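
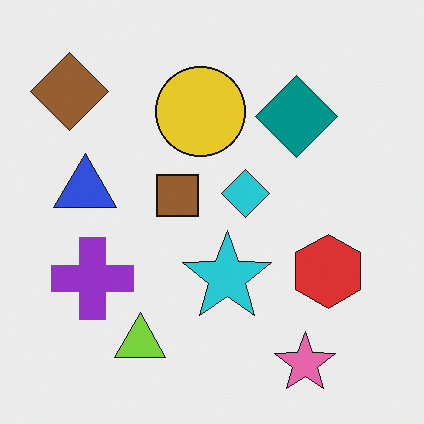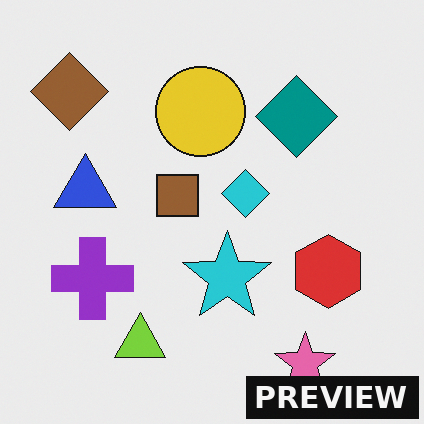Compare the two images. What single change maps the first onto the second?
The transformation is: watermarked with the text "PREVIEW" in the lower-right corner.

A dark label reading "PREVIEW" appears in the lower-right corner.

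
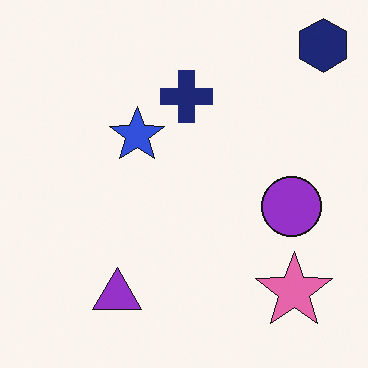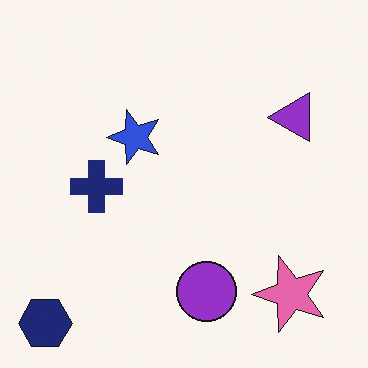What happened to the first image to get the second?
It was transposed (reflected across the top-left ↔ bottom-right diagonal).

Shapes have swapped their row and column positions — what was in the top-right is now in the bottom-left — a diagonal reflection.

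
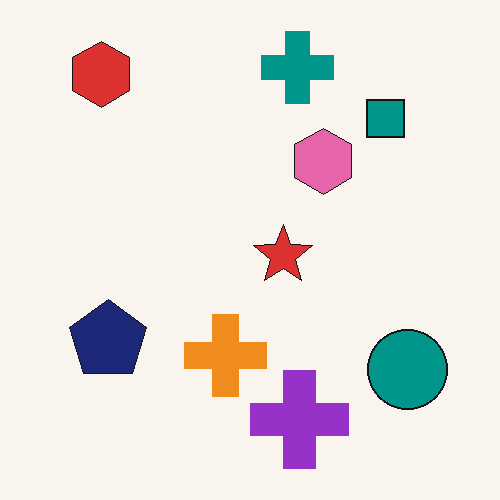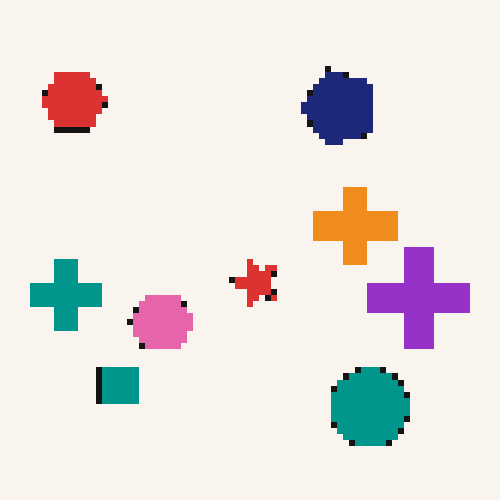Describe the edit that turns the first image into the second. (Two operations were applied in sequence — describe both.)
It was moderately pixelated, then transposed (reflected across the top-left ↔ bottom-right diagonal).

Shapes are reduced to large square blocks; fine edges and outlines are lost — a downscale-then-upscale (mosaic) effect. Shapes have swapped their row and column positions — what was in the top-right is now in the bottom-left — a diagonal reflection.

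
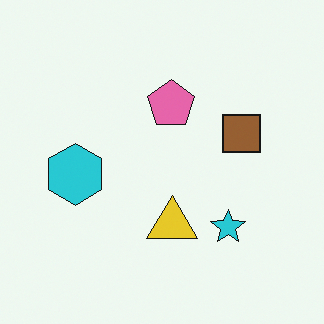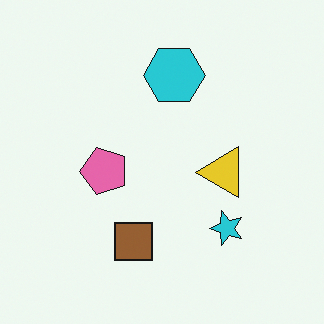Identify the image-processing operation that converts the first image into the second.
The transformation is: transposed (reflected across the top-left ↔ bottom-right diagonal).

Shapes have swapped their row and column positions — what was in the top-right is now in the bottom-left — a diagonal reflection.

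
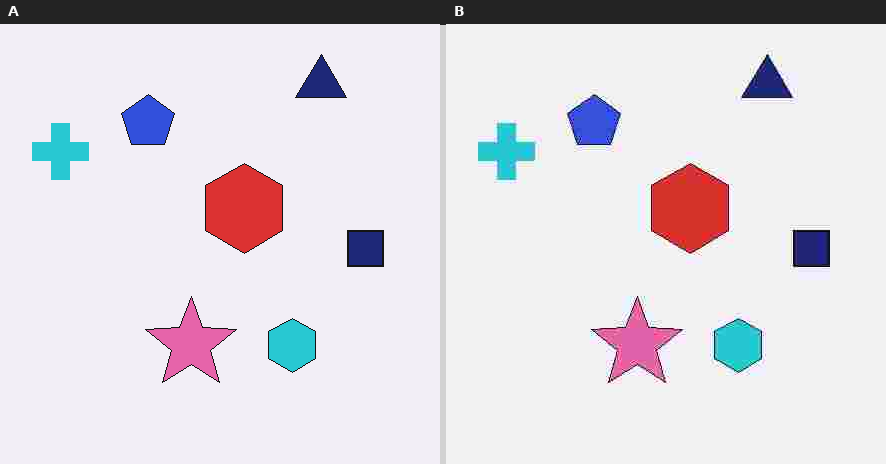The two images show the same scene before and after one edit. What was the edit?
The transformation is: degraded with heavy JPEG compression.

Blocky 8×8 compression artifacts appear around shape edges and the flat background shows ringing — characteristic JPEG degradation.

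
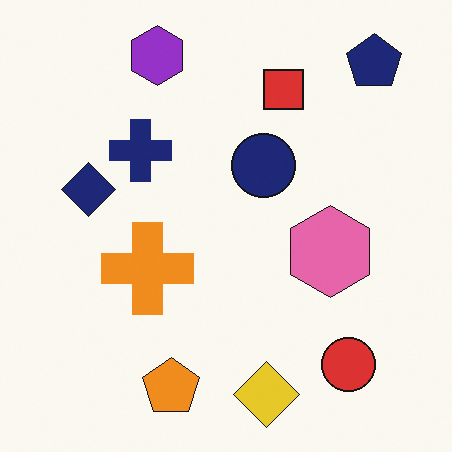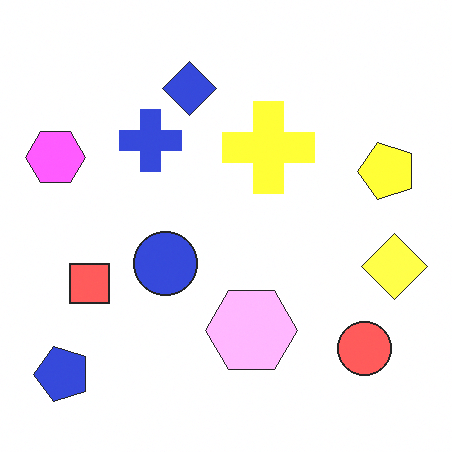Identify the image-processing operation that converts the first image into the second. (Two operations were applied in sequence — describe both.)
The image was brightened a lot, then transposed (reflected across the top-left ↔ bottom-right diagonal).

Every pixel — background and shapes alike — is uniformly brightened. Shapes have swapped their row and column positions — what was in the top-right is now in the bottom-left — a diagonal reflection.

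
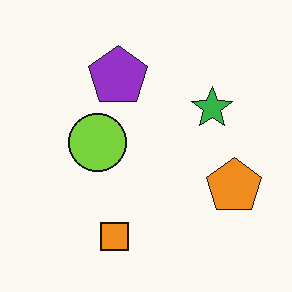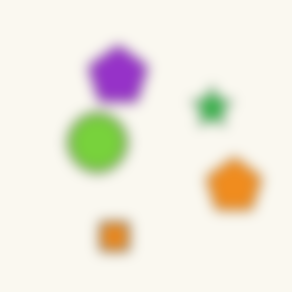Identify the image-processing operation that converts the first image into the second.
The image was heavily blurred.

Shape edges and outlines are uniformly softened across the whole image.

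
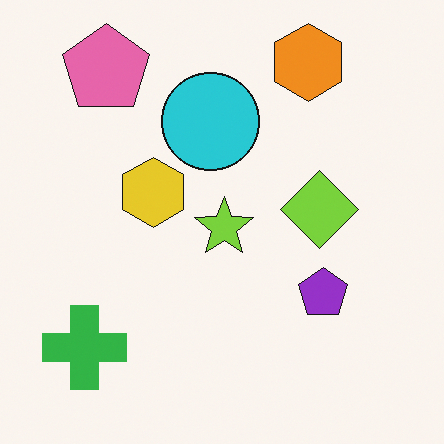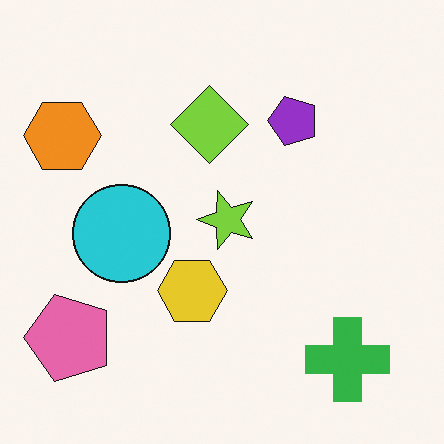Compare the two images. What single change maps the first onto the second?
The transformation is: rotated 90° counter-clockwise.

The pink pentagon sits in the top-left of the first image and the bottom-left of the second — consistent with a whole-image 90° counter-clockwise rotation.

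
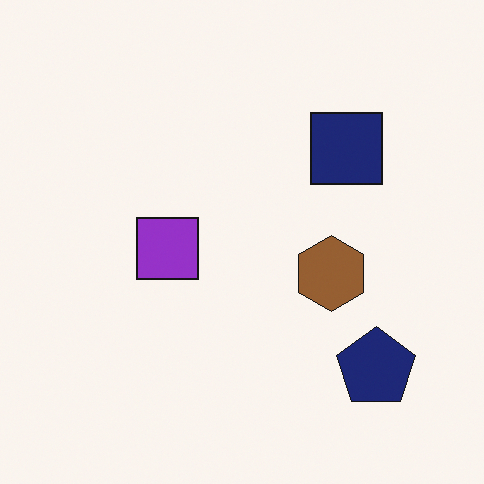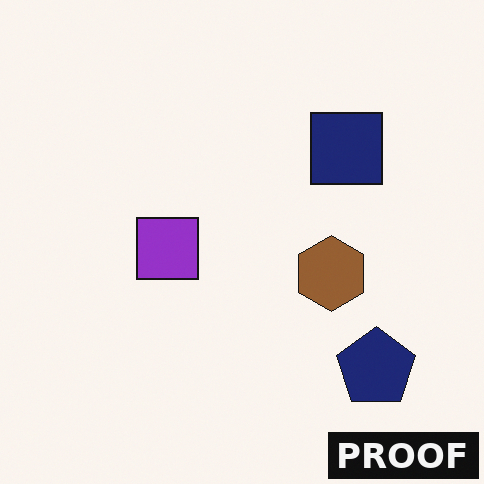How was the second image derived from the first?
This is the original image watermarked with the text "PROOF" in the lower-right corner.

A dark label reading "PROOF" appears in the lower-right corner.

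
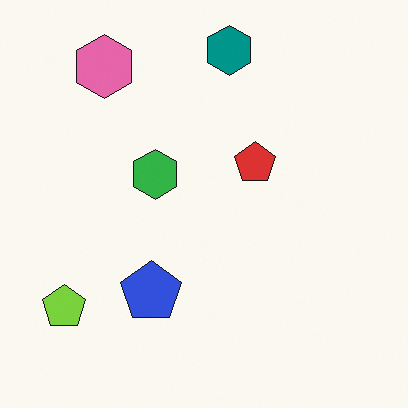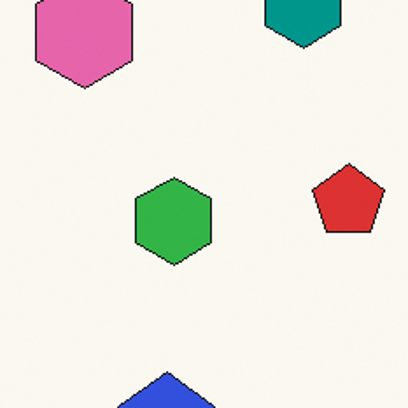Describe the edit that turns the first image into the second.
This is the original image cropped to a noticeably smaller region and rescaled.

The visible shapes are larger and the field of view is narrower; shapes near the original edges may be partly or wholly outside the frame — a crop-and-rescale.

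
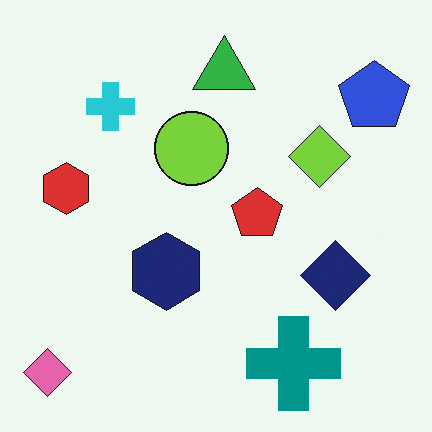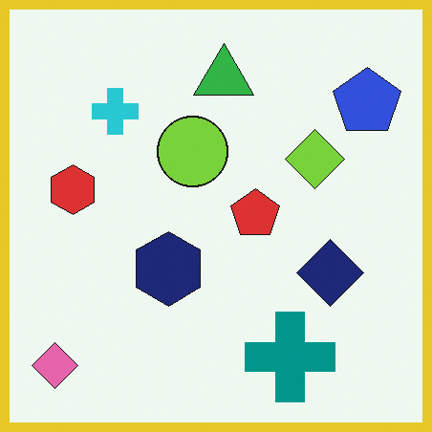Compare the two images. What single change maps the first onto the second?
Framed with a yellow border.

A solid yellow frame runs around the edge of the second image, with the content slightly shrunk inside it.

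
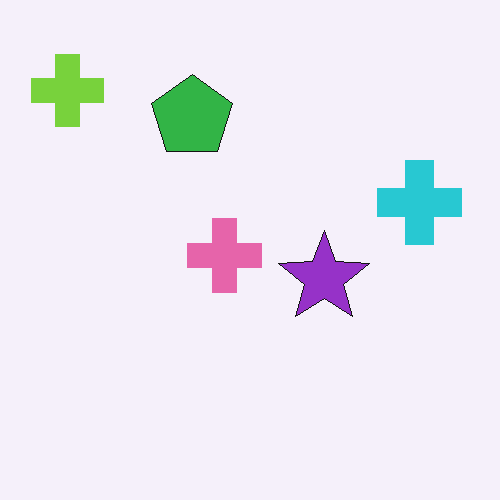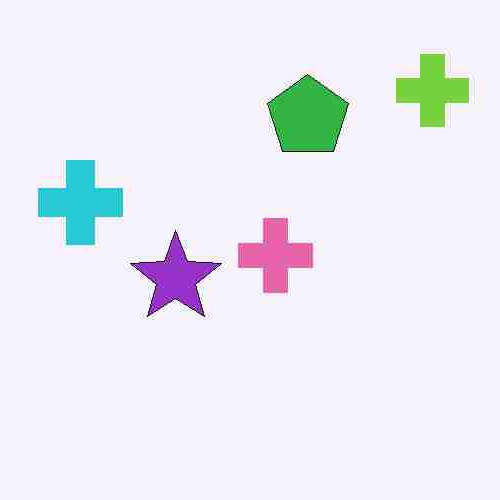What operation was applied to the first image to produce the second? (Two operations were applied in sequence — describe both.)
Heavily JPEG-compressed with obvious blocking artifacts, then flipped horizontally (left ↔ right).

Blocky 8×8 compression artifacts appear around shape edges and the flat background shows ringing — characteristic JPEG degradation. The lime cross is in the top-left of the first image and the top-right of the second — shapes on opposite sides of the vertical midline have swapped in a mirror flip.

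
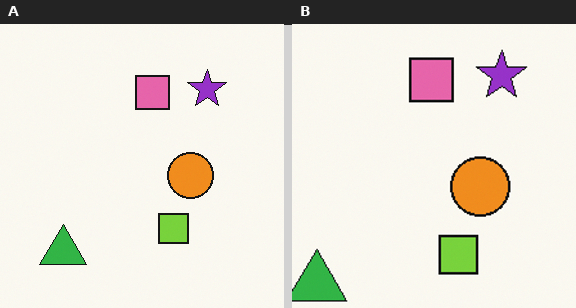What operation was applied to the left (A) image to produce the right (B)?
Cropped to a modestly smaller region and rescaled.

The visible shapes are larger and the field of view is narrower; shapes near the original edges may be partly or wholly outside the frame — a crop-and-rescale.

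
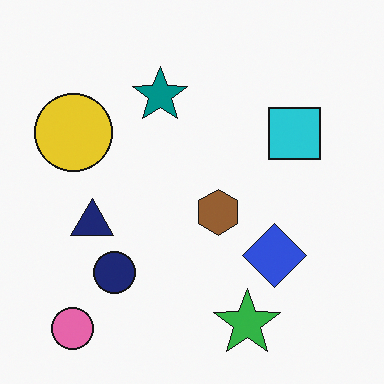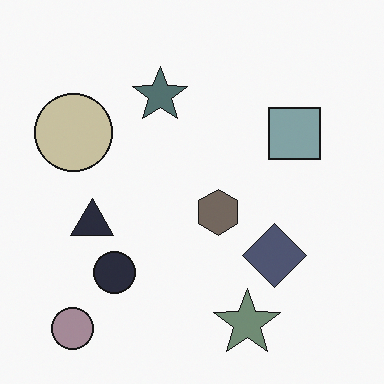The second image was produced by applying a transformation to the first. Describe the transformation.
It was made much more muted (saturation change).

All colors are more muted and greyish — a global saturation change.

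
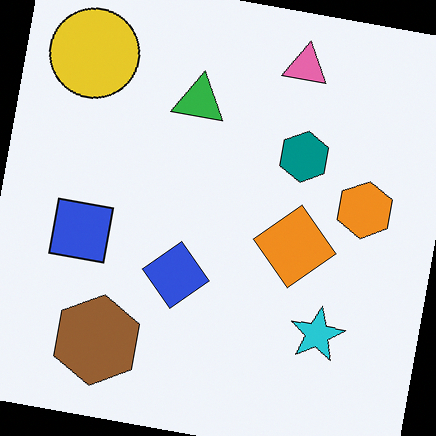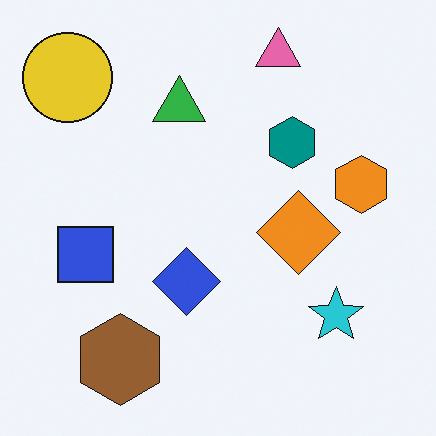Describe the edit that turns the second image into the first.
This is the original image rotated clockwise by a small amount.

Every shape is tilted by the same angle and the image corners show triangular fill wedges — a whole-image rotation by a non-right angle.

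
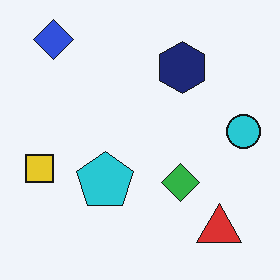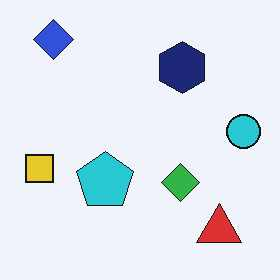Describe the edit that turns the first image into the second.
JPEG-compressed with visible artifacts.

Blocky 8×8 compression artifacts appear around shape edges and the flat background shows ringing — characteristic JPEG degradation.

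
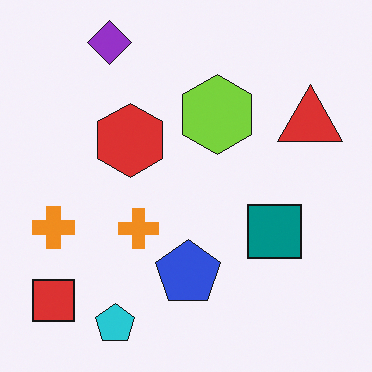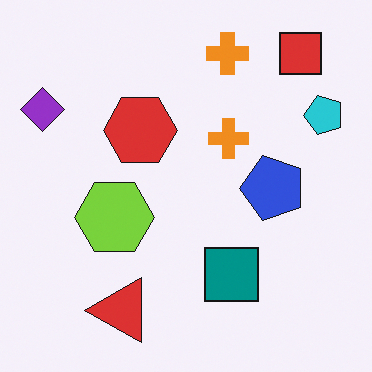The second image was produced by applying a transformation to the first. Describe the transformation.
Transposed (reflected across the top-left ↔ bottom-right diagonal).

Shapes have swapped their row and column positions — what was in the top-right is now in the bottom-left — a diagonal reflection.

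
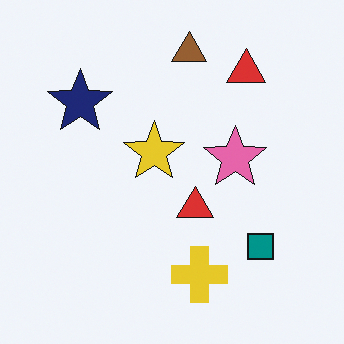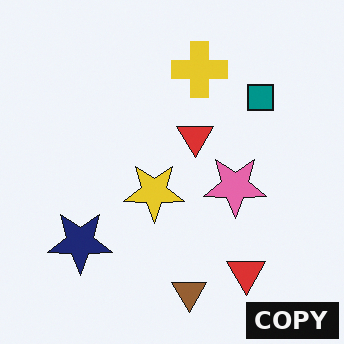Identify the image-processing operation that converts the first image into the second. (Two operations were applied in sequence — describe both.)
The second image is the first flipped vertically (top ↔ bottom), then watermarked with the text "COPY" in the lower-right corner.

The brown triangle is in the top of the first image and the bottom of the second — shapes on opposite sides of the horizontal midline have swapped in a mirror flip. A dark label reading "COPY" appears in the lower-right corner.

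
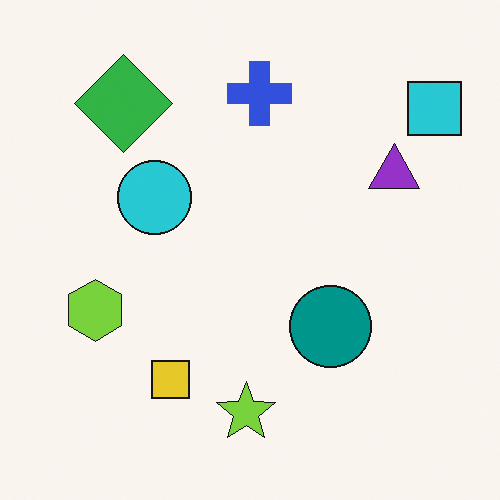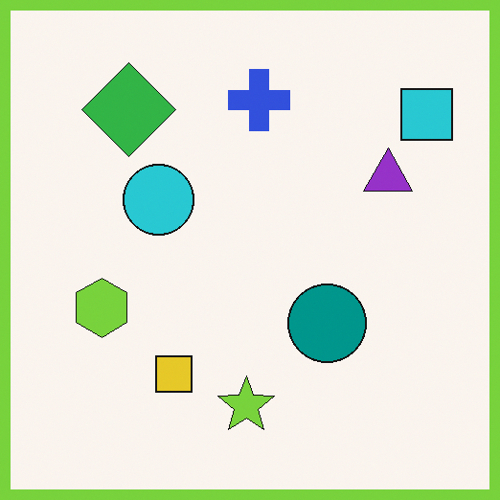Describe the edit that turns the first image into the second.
This is the original image framed with a lime border.

A solid lime frame runs around the edge of the second image, with the content slightly shrunk inside it.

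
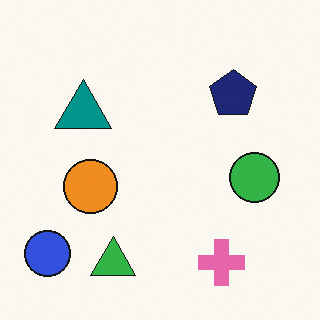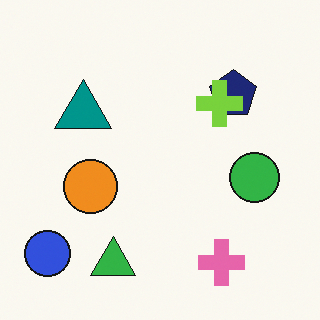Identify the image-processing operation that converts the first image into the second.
Overlaid with an additional lime cross.

A lime cross appears in the second image that is absent from the first.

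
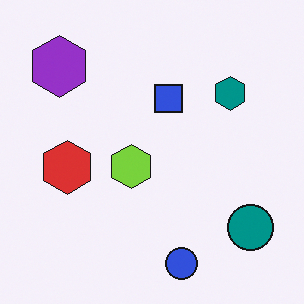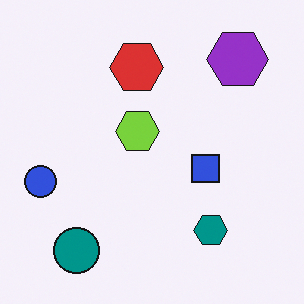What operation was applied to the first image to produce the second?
The second image is the first rotated 90° clockwise.

The purple hexagon sits in the top-left of the first image and the top-right of the second — consistent with a whole-image 90° clockwise rotation.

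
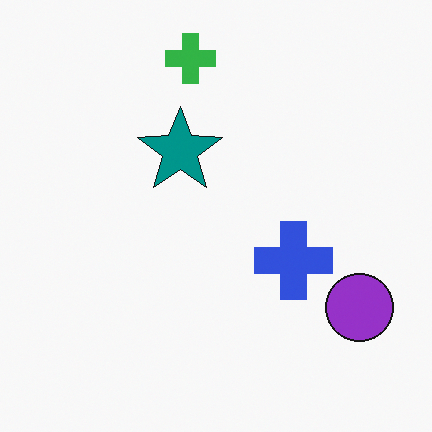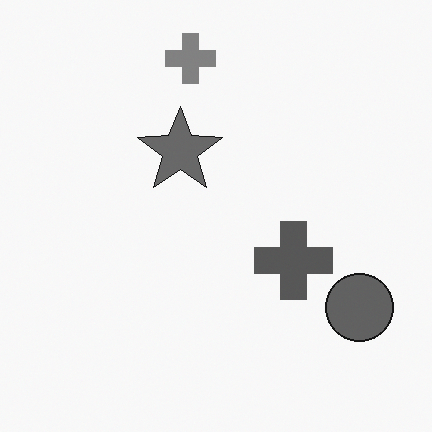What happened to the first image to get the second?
It was converted to grayscale.

All color is removed — every shape is now a shade of grey.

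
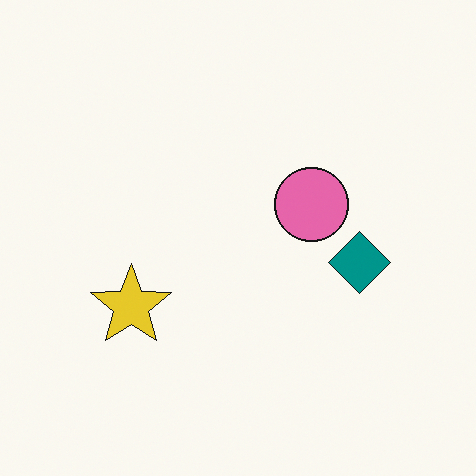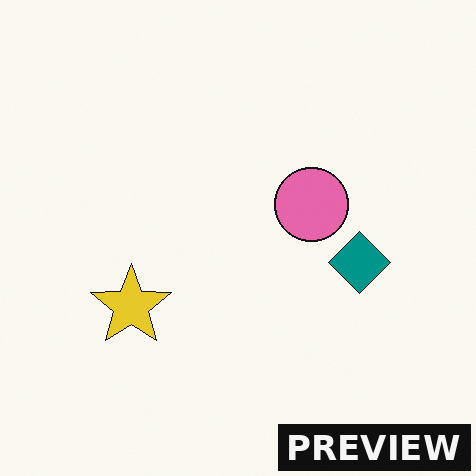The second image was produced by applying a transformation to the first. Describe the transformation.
The second image is the first watermarked with the text "PREVIEW" in the lower-right corner.

A dark label reading "PREVIEW" appears in the lower-right corner.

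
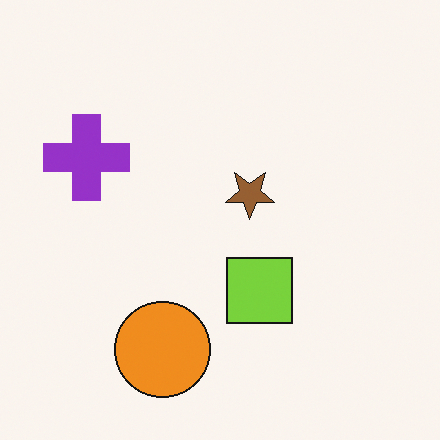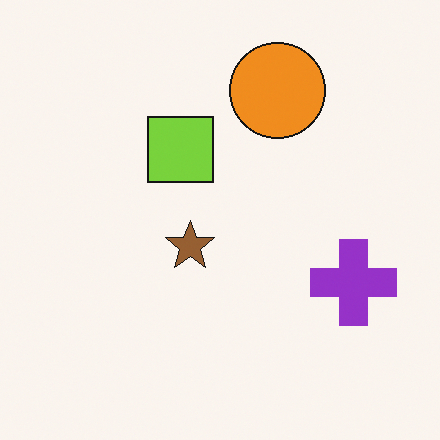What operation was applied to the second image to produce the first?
The transformation is: rotated 180°.

The purple cross sits in the right of the second image and the left of the first — consistent with a whole-image 180° rotation.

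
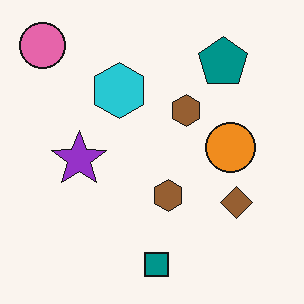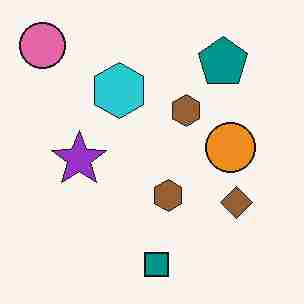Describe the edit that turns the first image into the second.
The second image is the first degraded with heavy JPEG compression.

Blocky 8×8 compression artifacts appear around shape edges and the flat background shows ringing — characteristic JPEG degradation.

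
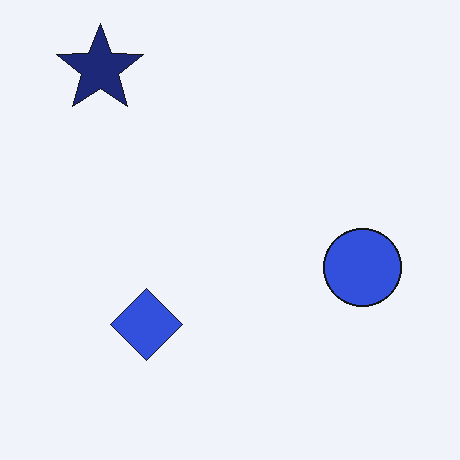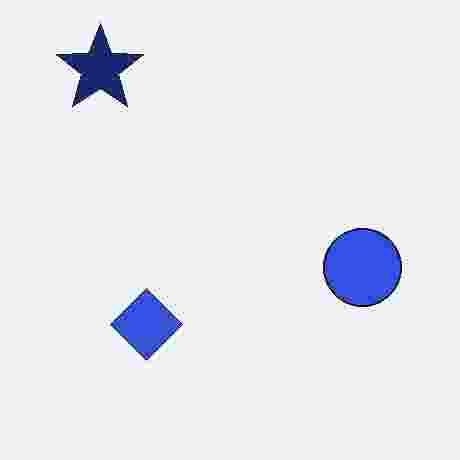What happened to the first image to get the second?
The second image is the first heavily JPEG-compressed with obvious blocking artifacts.

Blocky 8×8 compression artifacts appear around shape edges and the flat background shows ringing — characteristic JPEG degradation.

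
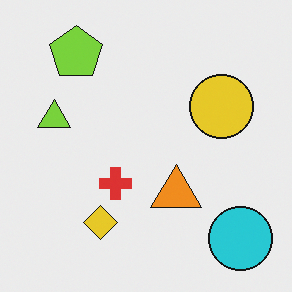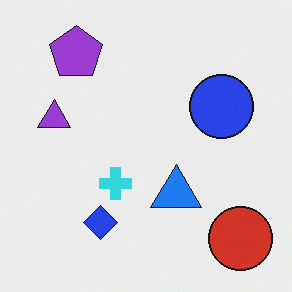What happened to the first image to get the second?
The transformation is: hue-shifted through roughly half the color wheel.

Every shape's color has rotated by the same amount around the hue wheel — a uniform hue shift.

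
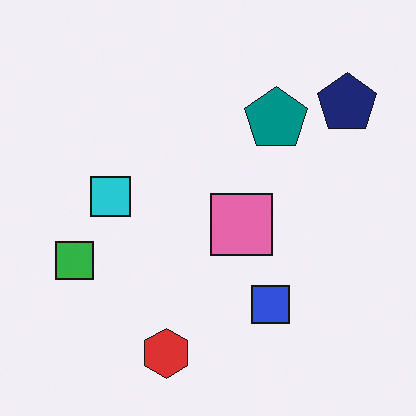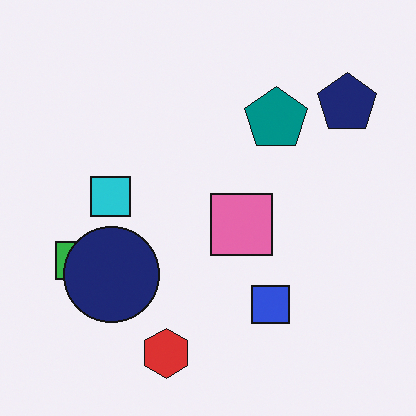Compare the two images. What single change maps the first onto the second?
Overlaid with an additional navy circle.

A navy circle appears in the second image that is absent from the first.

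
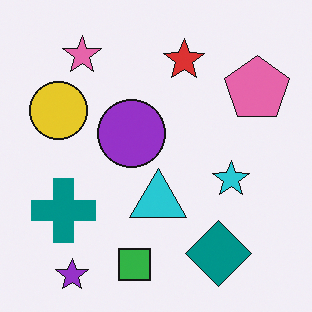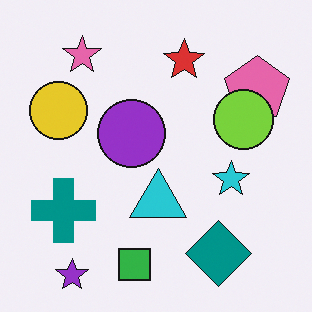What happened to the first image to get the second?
It was overlaid with an additional lime circle.

A lime circle appears in the second image that is absent from the first.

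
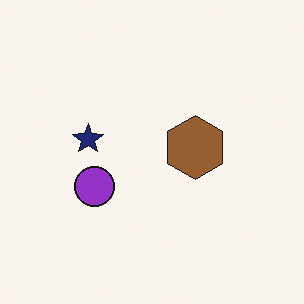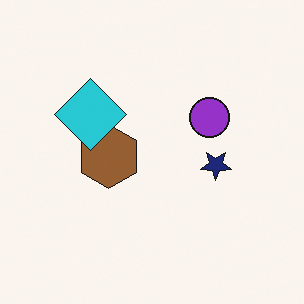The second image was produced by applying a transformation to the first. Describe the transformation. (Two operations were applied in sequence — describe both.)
Rotated 180°, then overlaid with an additional cyan diamond.

The purple circle sits in the left of the first image and the right of the second — consistent with a whole-image 180° rotation. A cyan diamond appears in the second image that is absent from the first.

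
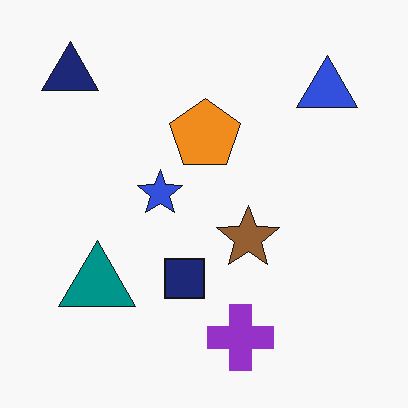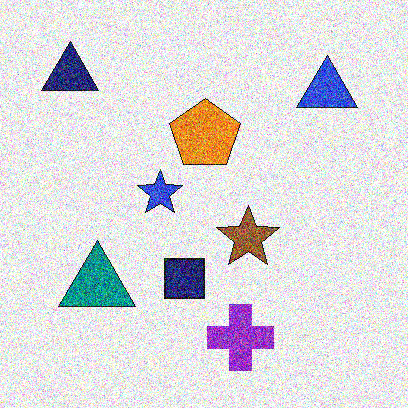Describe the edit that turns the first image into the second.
The second image is the first degraded with a thick layer of grain.

Random speckle covers the whole image, including the flat background.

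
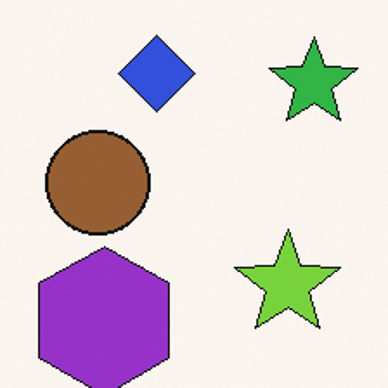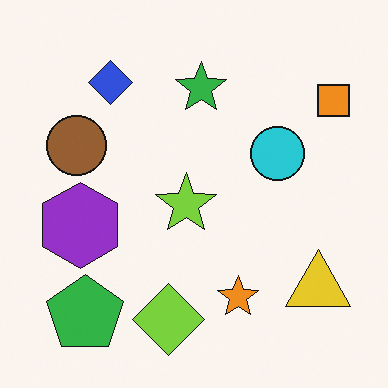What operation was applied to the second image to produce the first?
The transformation is: cropped to a noticeably smaller region and rescaled.

The visible shapes are larger and the field of view is narrower; shapes near the original edges may be partly or wholly outside the frame — a crop-and-rescale.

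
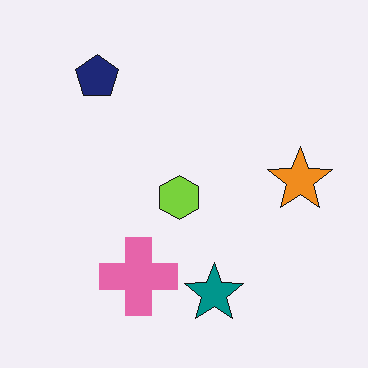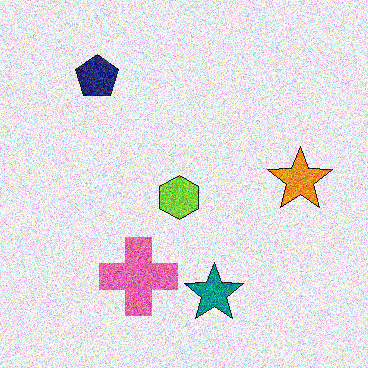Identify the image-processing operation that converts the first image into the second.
The second image is the first degraded with strong gaussian noise.

Random speckle covers the whole image, including the flat background.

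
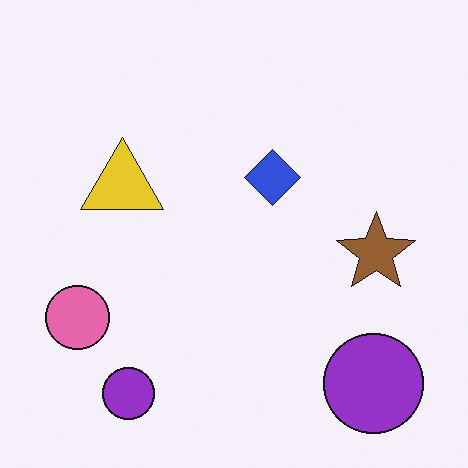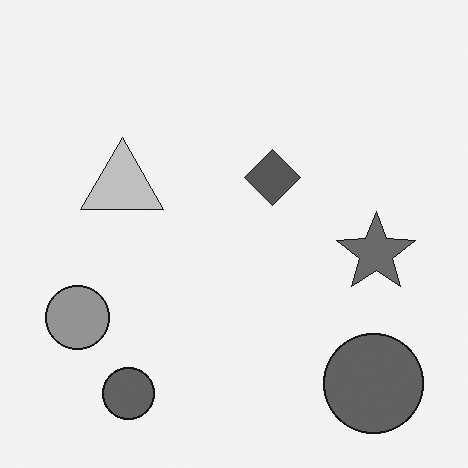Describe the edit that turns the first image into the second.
The second image is the first converted to grayscale.

All color is removed — every shape is now a shade of grey.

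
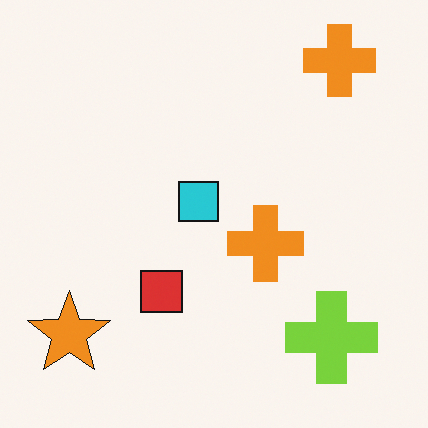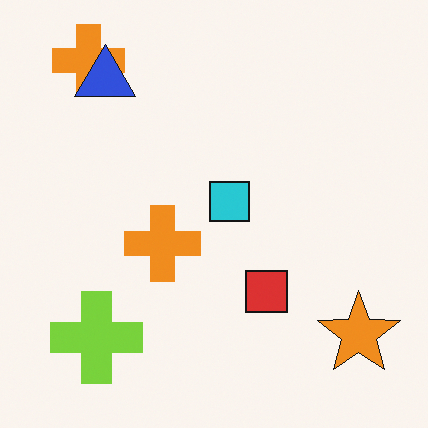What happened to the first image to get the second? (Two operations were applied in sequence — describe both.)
Flipped horizontally (left ↔ right), then overlaid with an additional blue triangle.

The orange star is in the bottom-left of the first image and the bottom-right of the second — shapes on opposite sides of the vertical midline have swapped in a mirror flip. A blue triangle appears in the second image that is absent from the first.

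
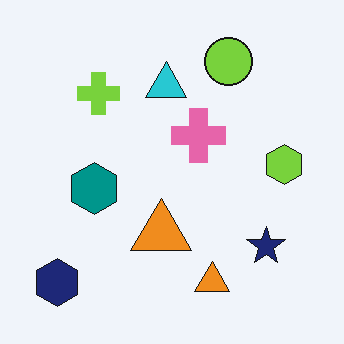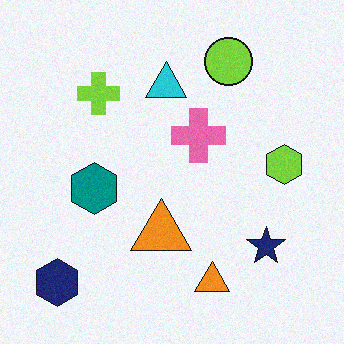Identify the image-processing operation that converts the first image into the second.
The transformation is: degraded with a light layer of grain.

Random speckle covers the whole image, including the flat background.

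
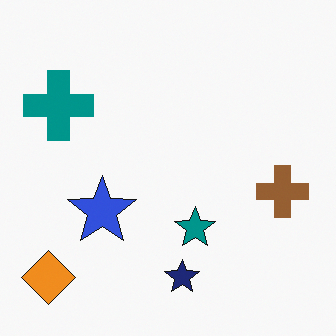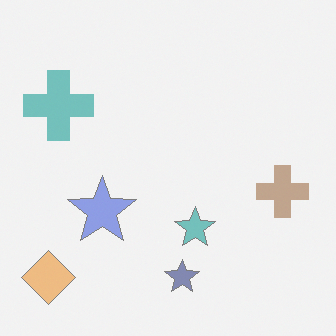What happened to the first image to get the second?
The transformation is: washed out (contrast reduced).

Tones are pushed toward mid-grey across the whole image — a global contrast change.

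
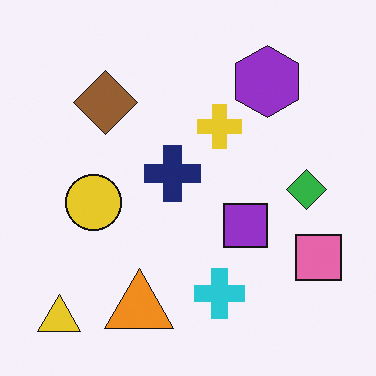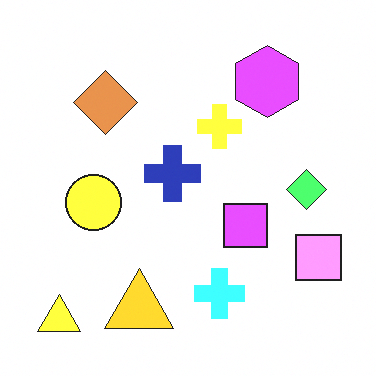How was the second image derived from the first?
The transformation is: noticeably brightened.

Every pixel — background and shapes alike — is uniformly brightened.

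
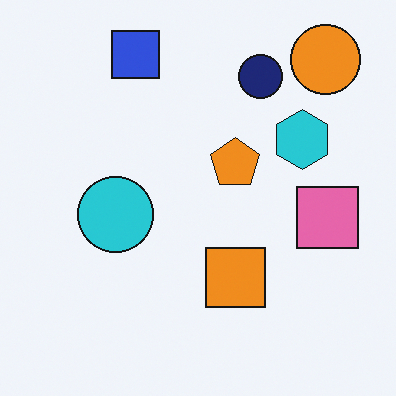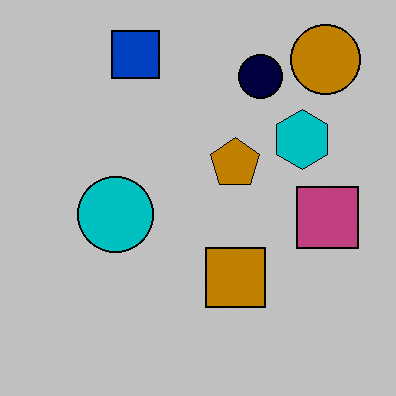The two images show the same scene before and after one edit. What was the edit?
Heavily posterized to just a handful of flat colors.

Each flat color has snapped to a coarser quantized level — most visibly, the near-white background has dropped to a flat grey.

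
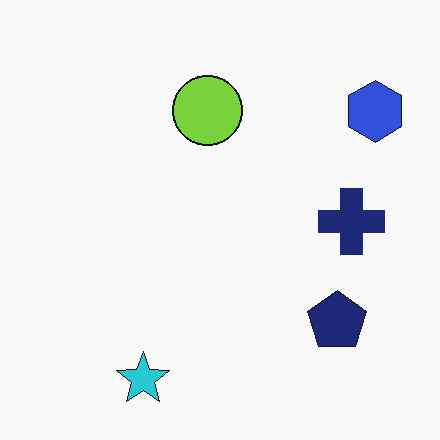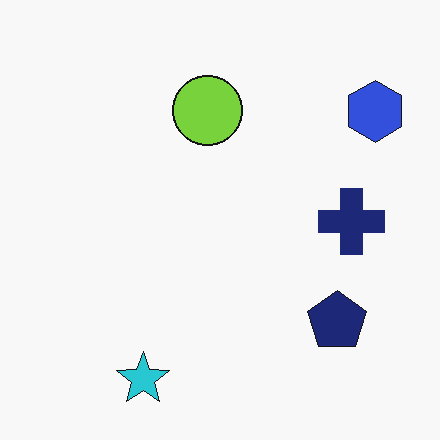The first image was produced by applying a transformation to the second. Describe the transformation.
This is the original image JPEG-compressed with visible artifacts.

Blocky 8×8 compression artifacts appear around shape edges and the flat background shows ringing — characteristic JPEG degradation.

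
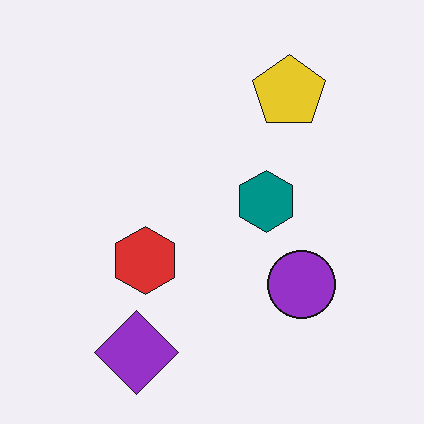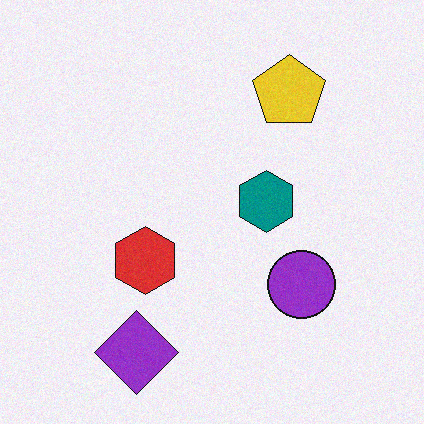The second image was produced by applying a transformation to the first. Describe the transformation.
Degraded with subtle gaussian noise.

Random speckle covers the whole image, including the flat background.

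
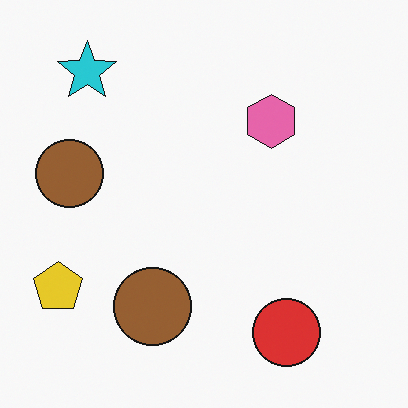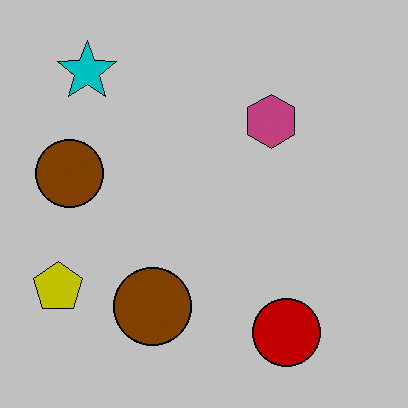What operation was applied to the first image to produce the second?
The second image is the first heavily posterized to just a handful of flat colors.

Each flat color has snapped to a coarser quantized level — most visibly, the near-white background has dropped to a flat grey.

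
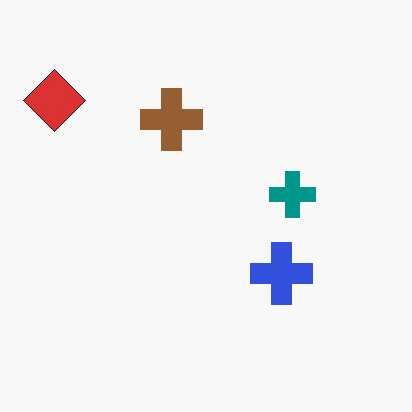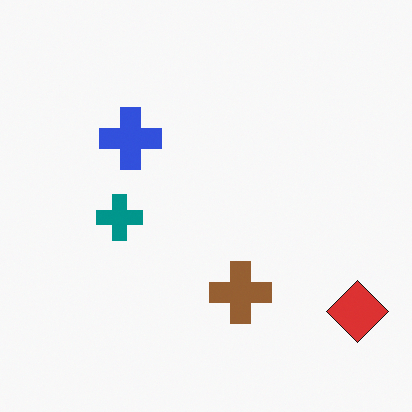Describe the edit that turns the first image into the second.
Rotated 180°.

The red diamond sits in the top-left of the first image and the bottom-right of the second — consistent with a whole-image 180° rotation.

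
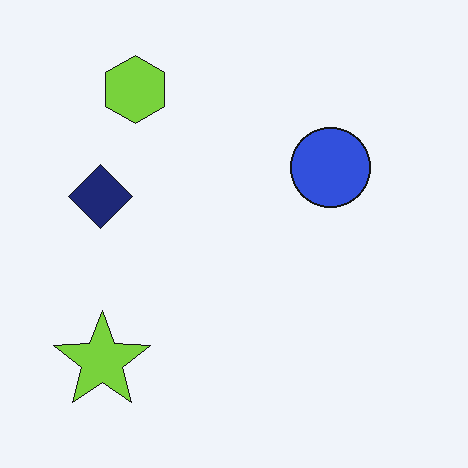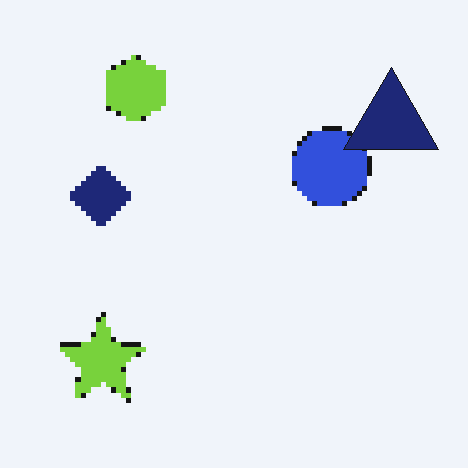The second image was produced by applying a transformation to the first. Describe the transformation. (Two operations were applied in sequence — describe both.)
It was mildly pixelated, then overlaid with an additional navy triangle.

Shapes are reduced to large square blocks; fine edges and outlines are lost — a downscale-then-upscale (mosaic) effect. A navy triangle appears in the second image that is absent from the first.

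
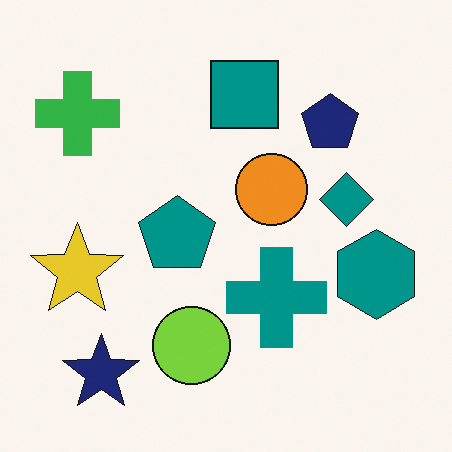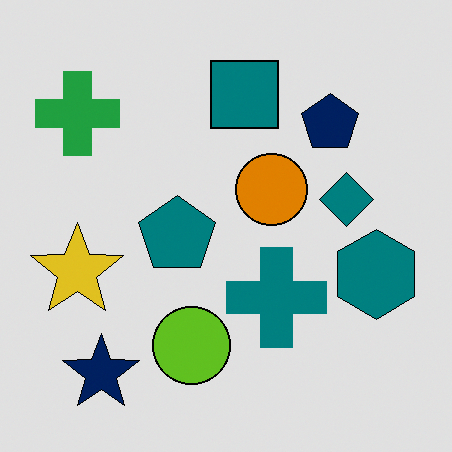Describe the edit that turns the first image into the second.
This is the original image posterized to a reduced palette.

Each flat color has snapped to a coarser quantized level — most visibly, the near-white background has dropped to a flat grey.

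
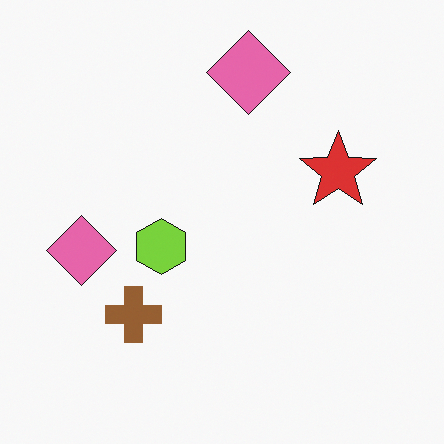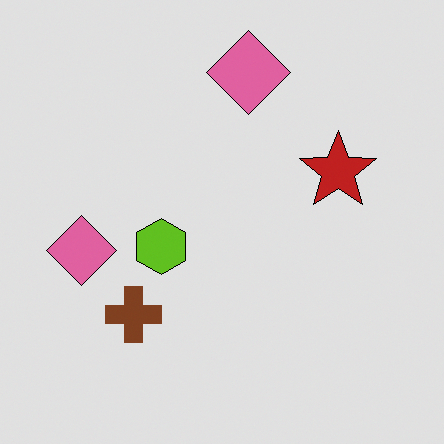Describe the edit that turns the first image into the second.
The second image is the first moderately posterized.

Each flat color has snapped to a coarser quantized level — most visibly, the near-white background has dropped to a flat grey.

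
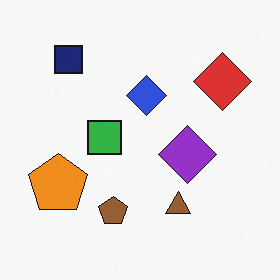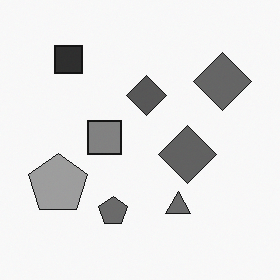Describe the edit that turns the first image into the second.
This is the original image converted to grayscale.

All color is removed — every shape is now a shade of grey.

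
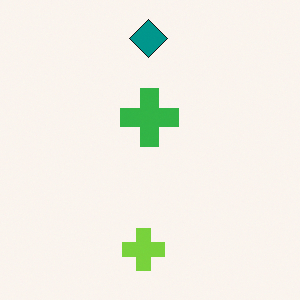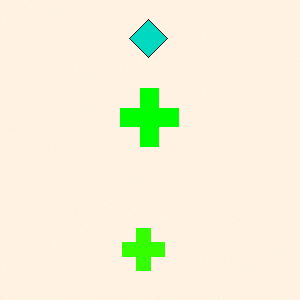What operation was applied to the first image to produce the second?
Made much more vivid (saturation change).

All colors are more vivid — a global saturation change.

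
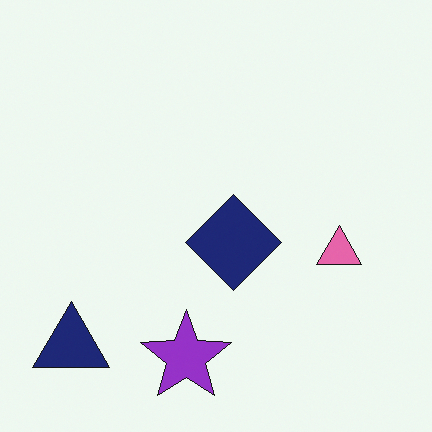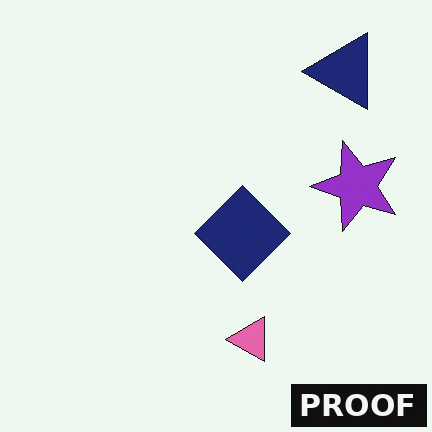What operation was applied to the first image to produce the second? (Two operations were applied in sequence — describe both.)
This is the original image transposed (reflected across the top-left ↔ bottom-right diagonal), then watermarked with the text "PROOF" in the lower-right corner.

Shapes have swapped their row and column positions — what was in the top-right is now in the bottom-left — a diagonal reflection. A dark label reading "PROOF" appears in the lower-right corner.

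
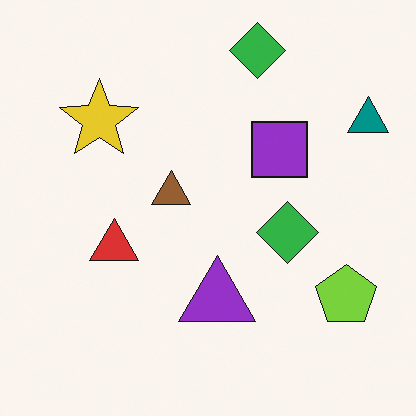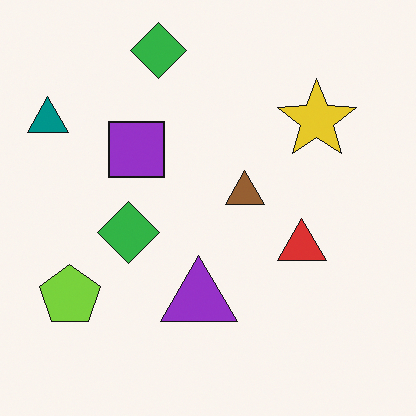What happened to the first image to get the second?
The image was flipped horizontally (left ↔ right).

The teal triangle is in the top-right of the first image and the top-left of the second — shapes on opposite sides of the vertical midline have swapped in a mirror flip.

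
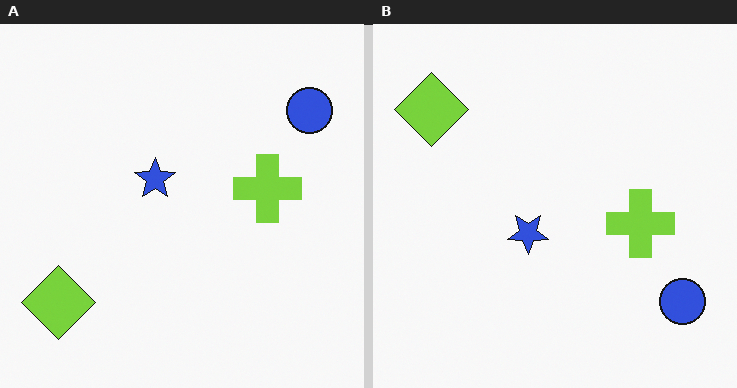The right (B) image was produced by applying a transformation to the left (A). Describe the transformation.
The transformation is: flipped vertically (top ↔ bottom).

The lime diamond is in the bottom-left of the left (A) image and the top-left of the right (B) — shapes on opposite sides of the horizontal midline have swapped in a mirror flip.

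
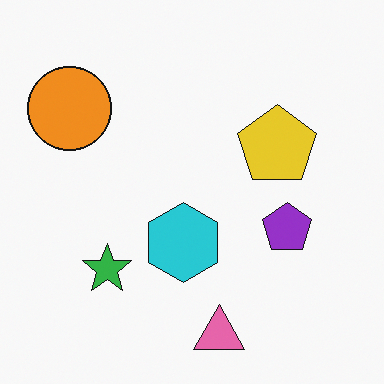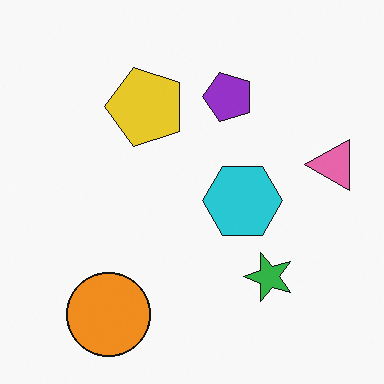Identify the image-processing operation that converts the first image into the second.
The transformation is: rotated 90° counter-clockwise.

The orange circle sits in the top-left of the first image and the bottom-left of the second — consistent with a whole-image 90° counter-clockwise rotation.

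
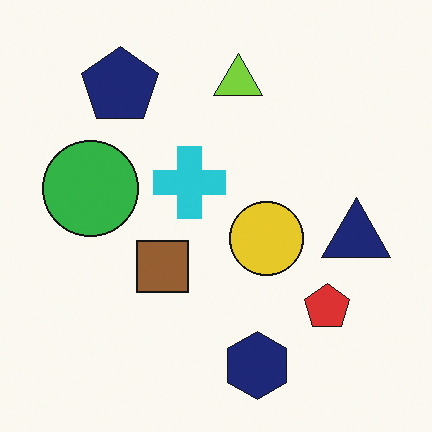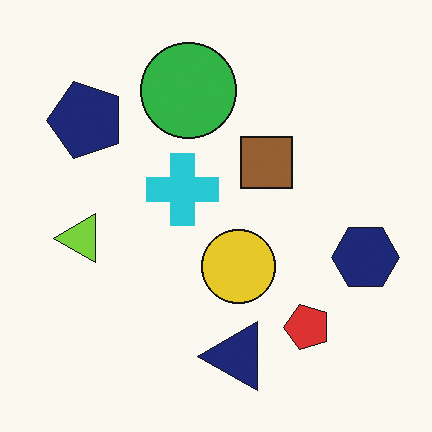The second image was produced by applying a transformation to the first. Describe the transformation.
Transposed (reflected across the top-left ↔ bottom-right diagonal).

Shapes have swapped their row and column positions — what was in the top-right is now in the bottom-left — a diagonal reflection.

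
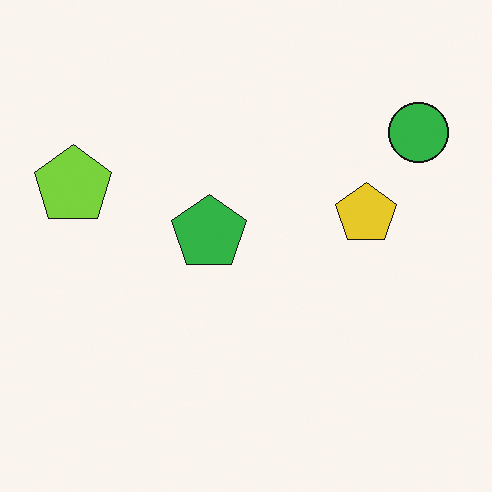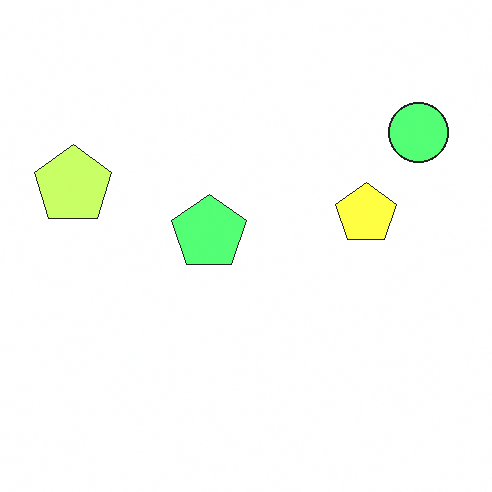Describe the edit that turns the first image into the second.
This is the original image substantially brightened.

Every pixel — background and shapes alike — is uniformly brightened.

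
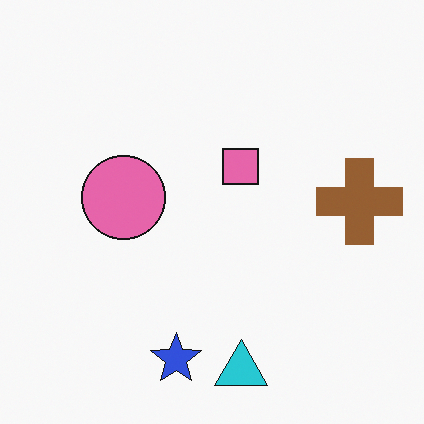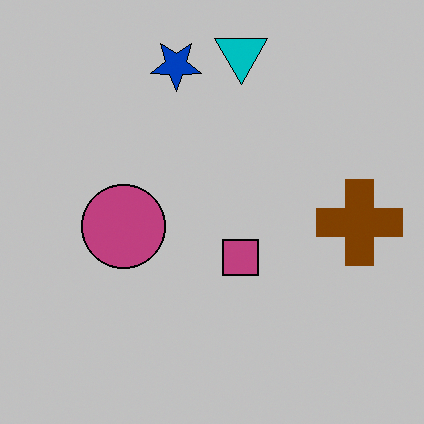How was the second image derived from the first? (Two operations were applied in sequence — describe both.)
Heavily posterized to just a handful of flat colors, then flipped vertically (top ↔ bottom).

Each flat color has snapped to a coarser quantized level — most visibly, the near-white background has dropped to a flat grey. The cyan triangle is in the bottom of the first image and the top of the second — shapes on opposite sides of the horizontal midline have swapped in a mirror flip.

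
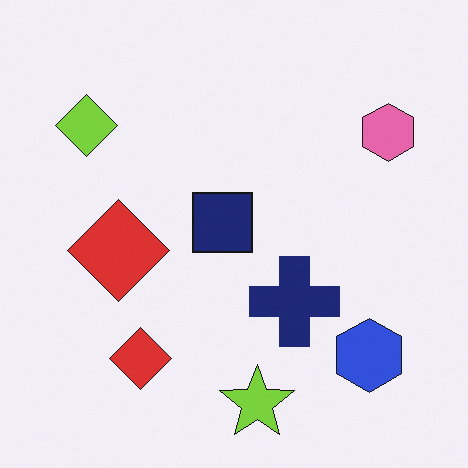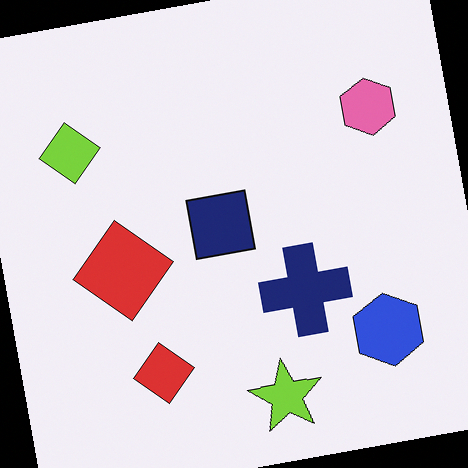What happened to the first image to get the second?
The second image is the first rotated counter-clockwise by a few degrees.

Every shape is tilted by the same angle and the image corners show triangular fill wedges — a whole-image rotation by a non-right angle.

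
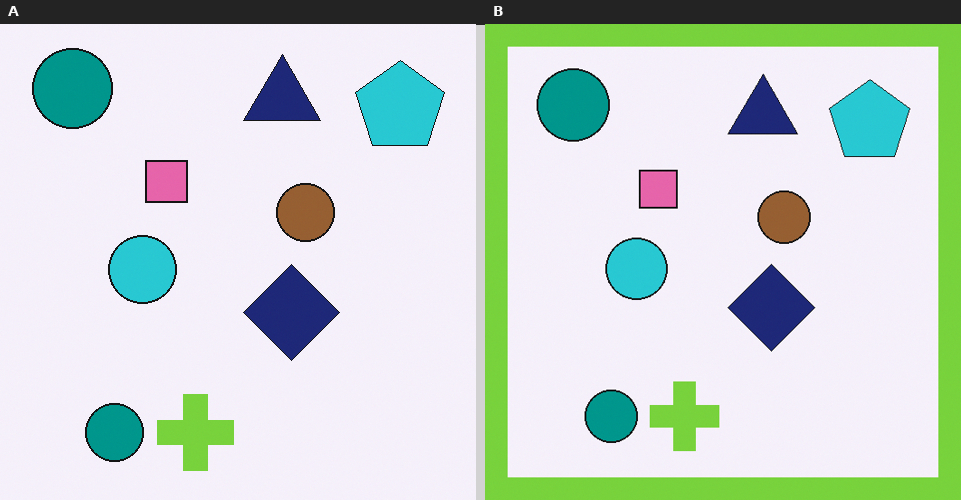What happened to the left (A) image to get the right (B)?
The transformation is: framed with a lime border.

A solid lime frame runs around the edge of the right (B) image, with the content slightly shrunk inside it.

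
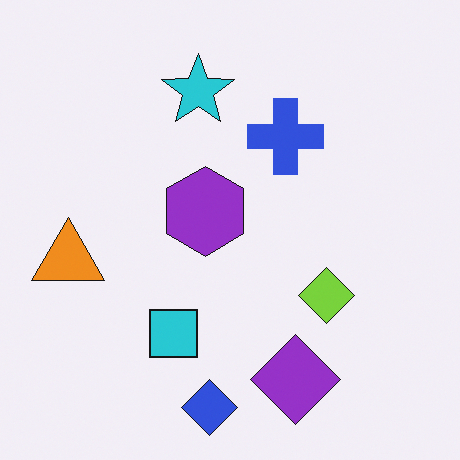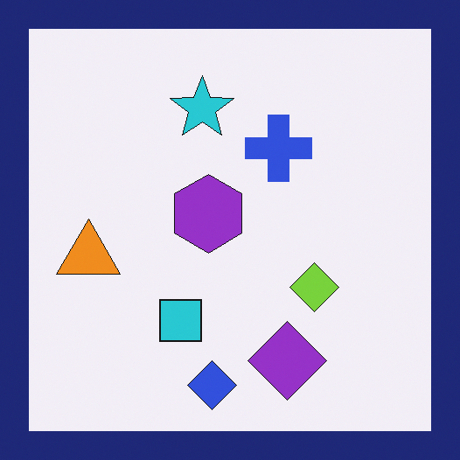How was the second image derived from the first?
This is the original image framed with a navy border.

A solid navy frame runs around the edge of the second image, with the content slightly shrunk inside it.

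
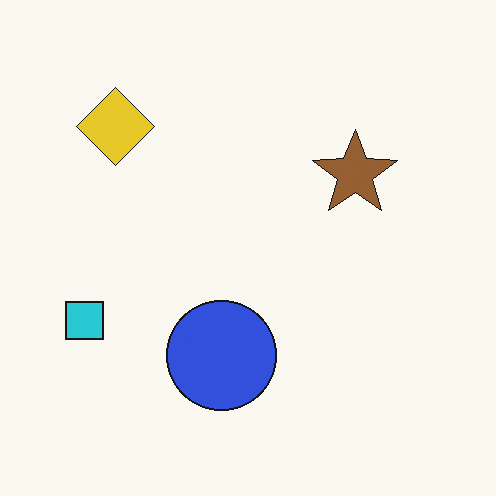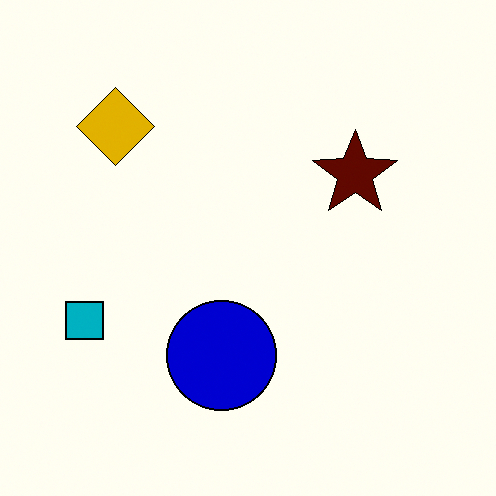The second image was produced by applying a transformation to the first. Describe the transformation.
The transformation is: given much higher contrast.

Tones are pushed away from mid-grey across the whole image — a global contrast change.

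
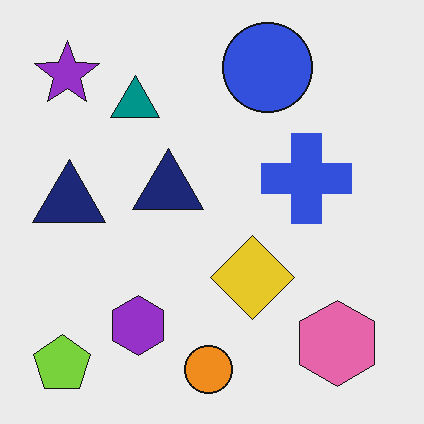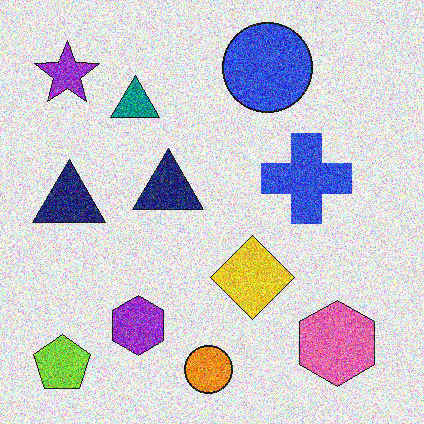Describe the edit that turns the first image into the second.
Degraded with strong gaussian noise.

Random speckle covers the whole image, including the flat background.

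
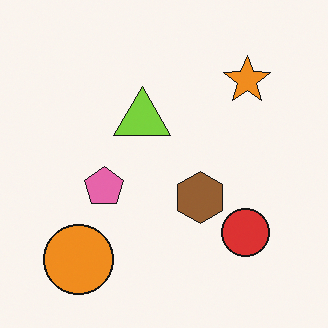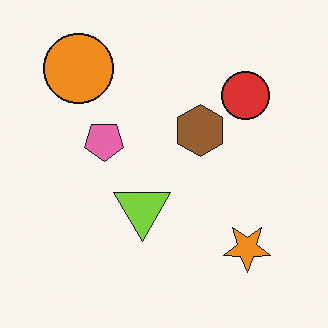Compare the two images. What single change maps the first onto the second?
The second image is the first flipped vertically (top ↔ bottom).

The orange circle is in the bottom-left of the first image and the top-left of the second — shapes on opposite sides of the horizontal midline have swapped in a mirror flip.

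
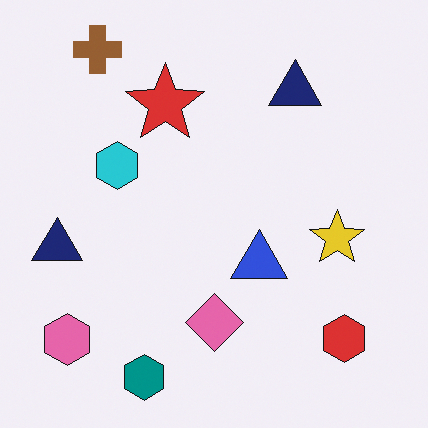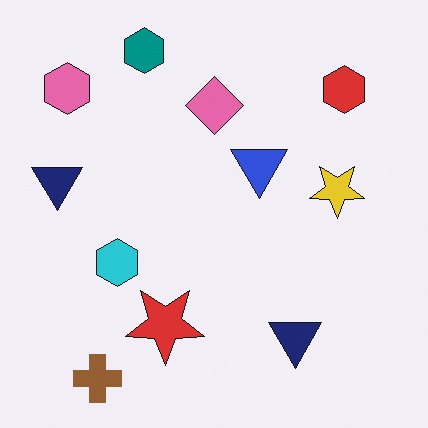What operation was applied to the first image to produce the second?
The image was flipped vertically (top ↔ bottom).

The brown cross is in the top-left of the first image and the bottom-left of the second — shapes on opposite sides of the horizontal midline have swapped in a mirror flip.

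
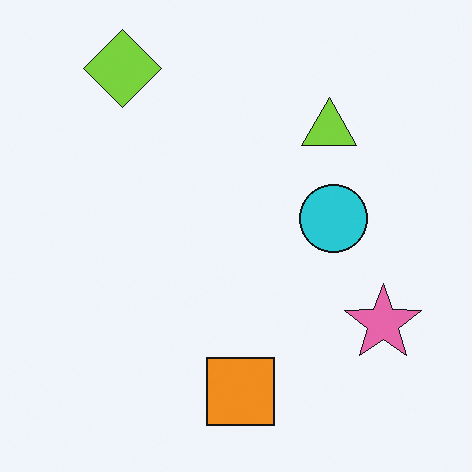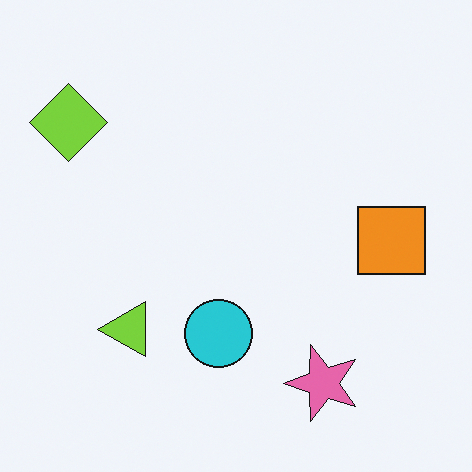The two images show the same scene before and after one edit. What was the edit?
The second image is the first transposed (reflected across the top-left ↔ bottom-right diagonal).

Shapes have swapped their row and column positions — what was in the top-right is now in the bottom-left — a diagonal reflection.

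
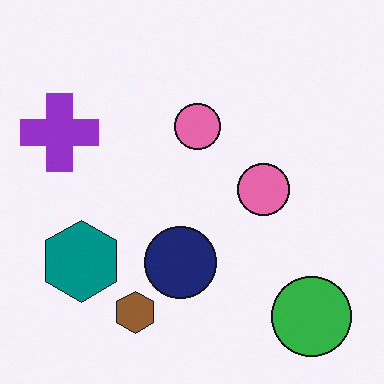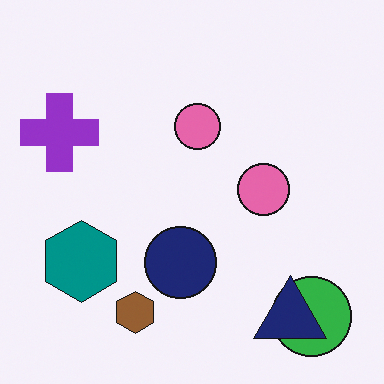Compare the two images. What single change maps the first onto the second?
It was overlaid with an additional navy triangle.

A navy triangle appears in the second image that is absent from the first.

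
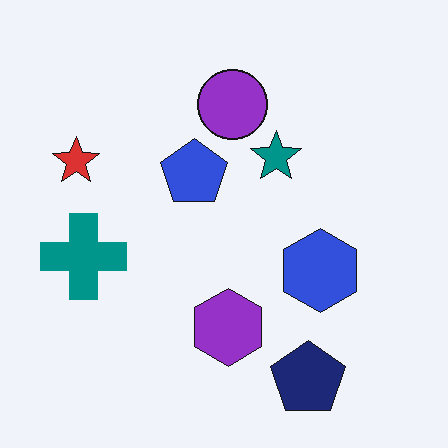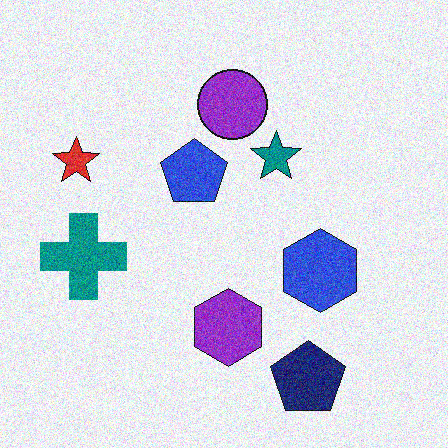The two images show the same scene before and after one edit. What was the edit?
It was degraded with moderate additive noise.

Random speckle covers the whole image, including the flat background.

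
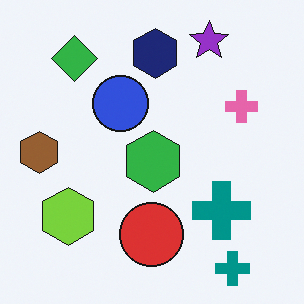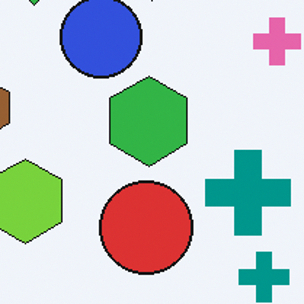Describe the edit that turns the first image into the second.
This is the original image cropped slightly and scaled back up.

The visible shapes are larger and the field of view is narrower; shapes near the original edges may be partly or wholly outside the frame — a crop-and-rescale.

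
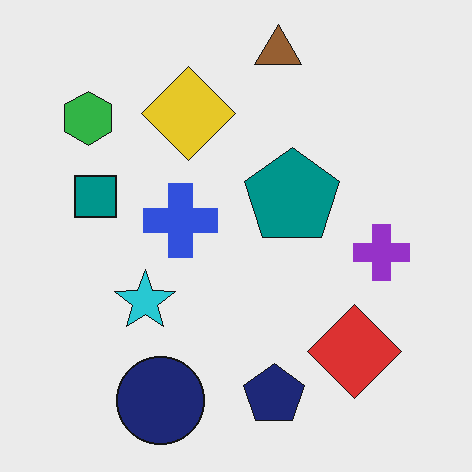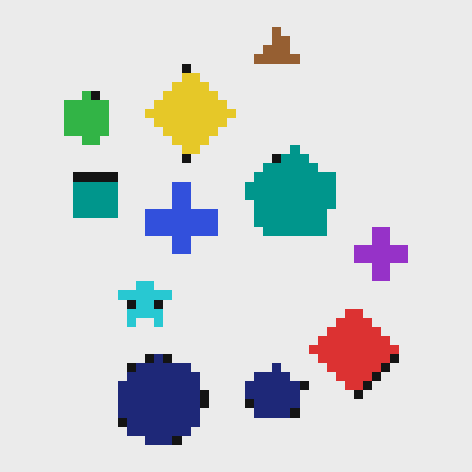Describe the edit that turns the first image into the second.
The image was heavily pixelated into large blocks.

Shapes are reduced to large square blocks; fine edges and outlines are lost — a downscale-then-upscale (mosaic) effect.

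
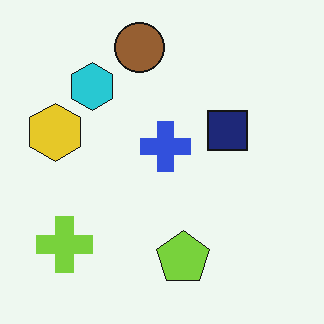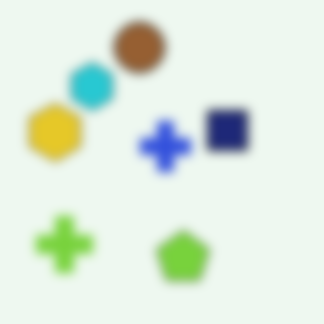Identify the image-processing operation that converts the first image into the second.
The second image is the first heavily blurred.

Shape edges and outlines are uniformly softened across the whole image.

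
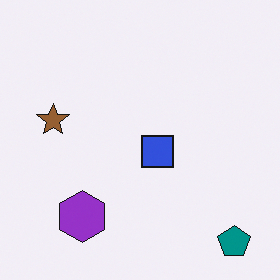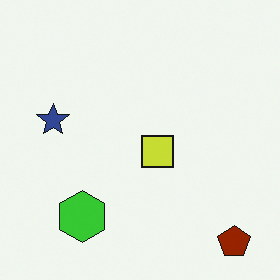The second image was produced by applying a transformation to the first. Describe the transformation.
Hue-shifted by a large amount.

Every shape's color has rotated by the same amount around the hue wheel — a uniform hue shift.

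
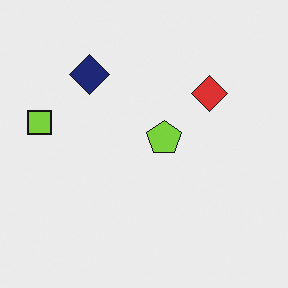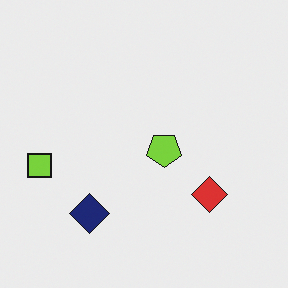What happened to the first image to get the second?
It was flipped vertically (top ↔ bottom).

The navy diamond is in the top-left of the first image and the bottom-left of the second — shapes on opposite sides of the horizontal midline have swapped in a mirror flip.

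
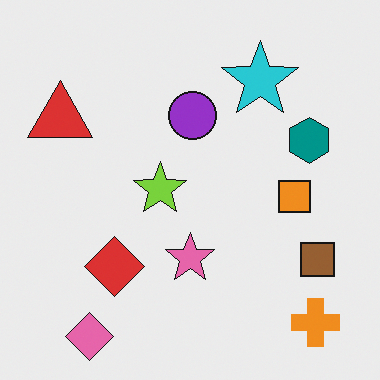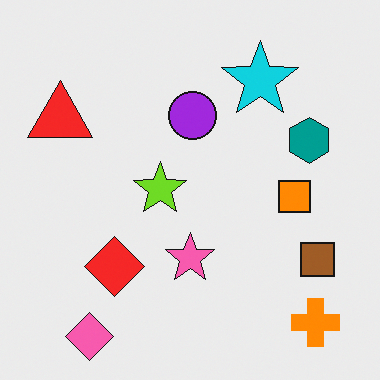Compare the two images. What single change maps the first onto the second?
Slightly oversaturated.

All colors are more vivid — a global saturation change.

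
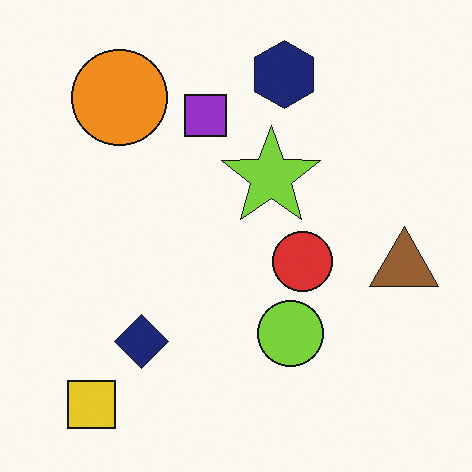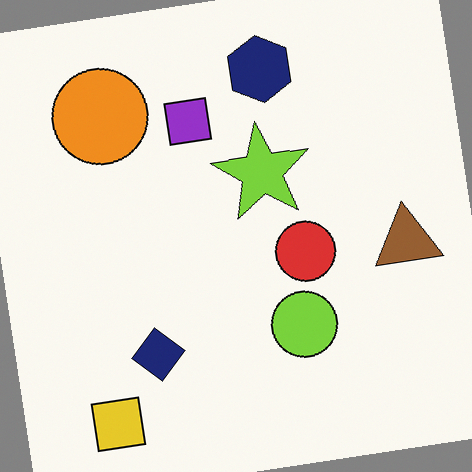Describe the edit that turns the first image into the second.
The image was rotated counter-clockwise by a small amount.

Every shape is tilted by the same angle and the image corners show triangular fill wedges — a whole-image rotation by a non-right angle.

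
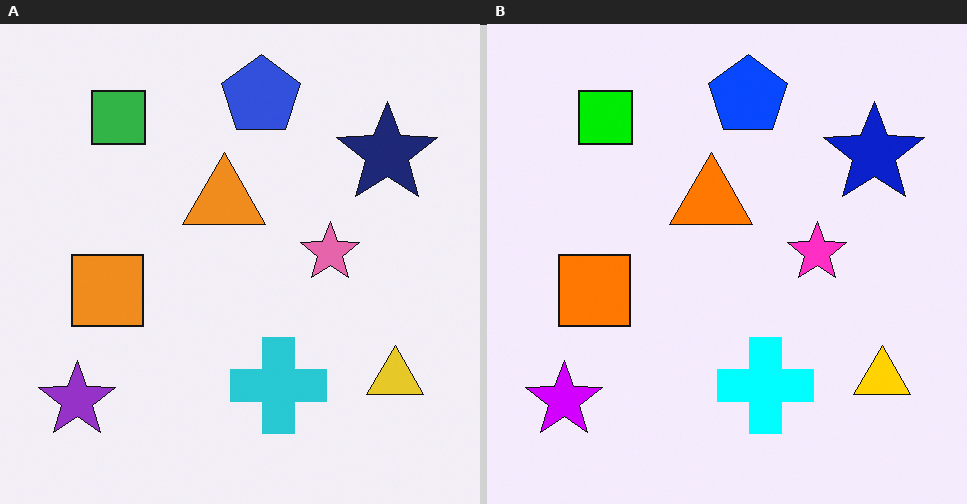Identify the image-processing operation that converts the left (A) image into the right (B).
Made much more vivid (saturation change).

All colors are more vivid — a global saturation change.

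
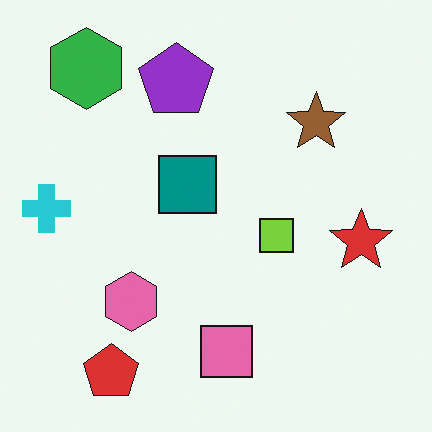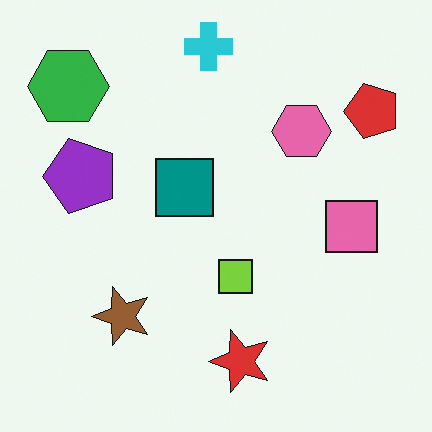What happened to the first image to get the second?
The second image is the first transposed (reflected across the top-left ↔ bottom-right diagonal).

Shapes have swapped their row and column positions — what was in the top-right is now in the bottom-left — a diagonal reflection.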